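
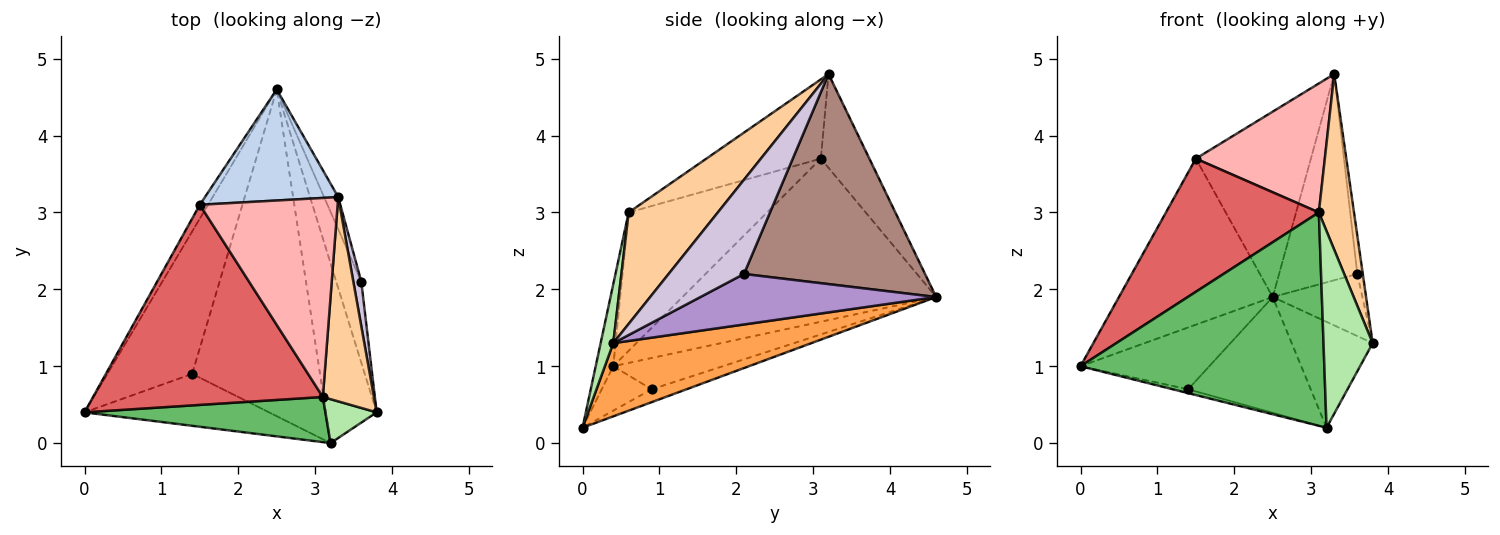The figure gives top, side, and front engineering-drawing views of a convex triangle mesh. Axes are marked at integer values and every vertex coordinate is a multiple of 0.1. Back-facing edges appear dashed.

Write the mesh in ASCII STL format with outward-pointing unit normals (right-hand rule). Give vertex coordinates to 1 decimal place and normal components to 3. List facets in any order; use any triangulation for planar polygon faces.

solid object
 facet normal -0.854 0.518 -0.043
  outer loop
   vertex 1.5 3.1 3.7
   vertex 2.5 4.6 1.9
   vertex 0.0 0.4 1.0
  endloop
 endfacet
 facet normal -0.340 0.807 0.483
  outer loop
   vertex 1.5 3.1 3.7
   vertex 3.3 3.2 4.8
   vertex 2.5 4.6 1.9
  endloop
 endfacet
 facet normal 0.779 0.318 -0.541
  outer loop
   vertex 3.2 0.0 0.2
   vertex 2.5 4.6 1.9
   vertex 3.8 0.4 1.3
  endloop
 endfacet
 facet normal 0.856 -0.337 0.392
  outer loop
   vertex 3.1 0.6 3.0
   vertex 3.8 0.4 1.3
   vertex 3.3 3.2 4.8
  endloop
 endfacet
 facet normal -0.070 -0.976 0.207
  outer loop
   vertex 3.1 0.6 3.0
   vertex 0.0 0.4 1.0
   vertex 3.2 0.0 0.2
  endloop
 endfacet
 facet normal 0.243 -0.947 0.212
  outer loop
   vertex 3.1 0.6 3.0
   vertex 3.2 0.0 0.2
   vertex 3.8 0.4 1.3
  endloop
 endfacet
 facet normal -0.448 -0.495 0.744
  outer loop
   vertex 3.1 0.6 3.0
   vertex 1.5 3.1 3.7
   vertex 0.0 0.4 1.0
  endloop
 endfacet
 facet normal -0.435 -0.490 0.756
  outer loop
   vertex 3.1 0.6 3.0
   vertex 3.3 3.2 4.8
   vertex 1.5 3.1 3.7
  endloop
 endfacet
 facet normal 0.848 0.323 -0.421
  outer loop
   vertex 3.6 2.1 2.2
   vertex 3.8 0.4 1.3
   vertex 2.5 4.6 1.9
  endloop
 endfacet
 facet normal 0.994 0.072 0.084
  outer loop
   vertex 3.6 2.1 2.2
   vertex 3.3 3.2 4.8
   vertex 3.8 0.4 1.3
  endloop
 endfacet
 facet normal 0.916 0.396 -0.062
  outer loop
   vertex 3.6 2.1 2.2
   vertex 2.5 4.6 1.9
   vertex 3.3 3.2 4.8
  endloop
 endfacet
 facet normal -0.321 0.377 -0.869
  outer loop
   vertex 1.4 0.9 0.7
   vertex 0.0 0.4 1.0
   vertex 2.5 4.6 1.9
  endloop
 endfacet
 facet normal -0.233 0.072 -0.970
  outer loop
   vertex 1.4 0.9 0.7
   vertex 3.2 0.0 0.2
   vertex 0.0 0.4 1.0
  endloop
 endfacet
 facet normal -0.094 0.332 -0.938
  outer loop
   vertex 1.4 0.9 0.7
   vertex 2.5 4.6 1.9
   vertex 3.2 0.0 0.2
  endloop
 endfacet
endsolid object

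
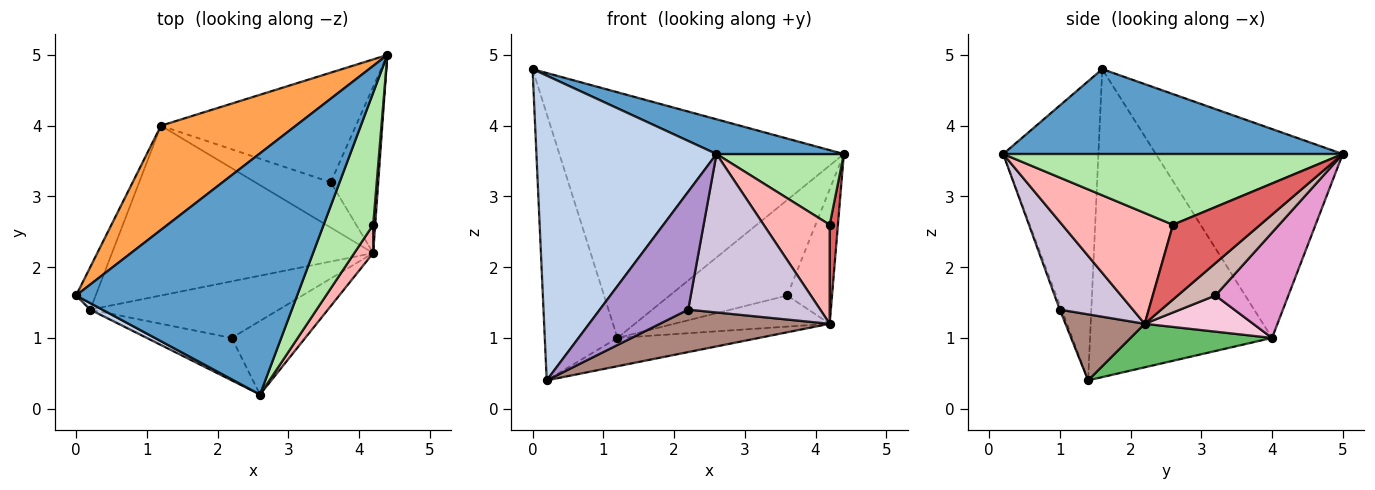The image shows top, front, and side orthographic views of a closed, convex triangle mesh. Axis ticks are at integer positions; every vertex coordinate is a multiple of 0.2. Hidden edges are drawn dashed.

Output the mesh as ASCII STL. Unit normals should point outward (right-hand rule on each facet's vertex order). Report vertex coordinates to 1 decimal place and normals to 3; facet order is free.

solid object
 facet normal 0.355 -0.133 0.925
  outer loop
   vertex 2.6 0.2 3.6
   vertex 4.4 5.0 3.6
   vertex 0.0 1.6 4.8
  endloop
 endfacet
 facet normal -0.467 -0.884 0.019
  outer loop
   vertex 0.2 1.4 0.4
   vertex 2.6 0.2 3.6
   vertex 0.0 1.6 4.8
  endloop
 endfacet
 facet normal -0.518 0.788 0.334
  outer loop
   vertex 1.2 4.0 1.0
   vertex 0.0 1.6 4.8
   vertex 4.4 5.0 3.6
  endloop
 endfacet
 facet normal -0.927 0.370 -0.059
  outer loop
   vertex 1.2 4.0 1.0
   vertex 0.2 1.4 0.4
   vertex 0.0 1.6 4.8
  endloop
 endfacet
 facet normal 0.162 0.162 -0.973
  outer loop
   vertex 1.2 4.0 1.0
   vertex 4.2 2.2 1.2
   vertex 0.2 1.4 0.4
  endloop
 endfacet
 facet normal 0.783 -0.294 0.548
  outer loop
   vertex 4.2 2.6 2.6
   vertex 4.4 5.0 3.6
   vertex 2.6 0.2 3.6
  endloop
 endfacet
 facet normal 0.995 -0.094 0.027
  outer loop
   vertex 4.2 2.6 2.6
   vertex 4.2 2.2 1.2
   vertex 4.4 5.0 3.6
  endloop
 endfacet
 facet normal 0.850 -0.506 0.145
  outer loop
   vertex 4.2 2.6 2.6
   vertex 2.6 0.2 3.6
   vertex 4.2 2.2 1.2
  endloop
 endfacet
 facet normal -0.019 -0.941 -0.339
  outer loop
   vertex 2.2 1.0 1.4
   vertex 2.6 0.2 3.6
   vertex 0.2 1.4 0.4
  endloop
 endfacet
 facet normal 0.449 -0.811 -0.376
  outer loop
   vertex 2.2 1.0 1.4
   vertex 4.2 2.2 1.2
   vertex 2.6 0.2 3.6
  endloop
 endfacet
 facet normal 0.270 -0.578 -0.770
  outer loop
   vertex 2.2 1.0 1.4
   vertex 0.2 1.4 0.4
   vertex 4.2 2.2 1.2
  endloop
 endfacet
 facet normal 0.468 0.556 -0.687
  outer loop
   vertex 3.6 3.2 1.6
   vertex 4.4 5.0 3.6
   vertex 4.2 2.2 1.2
  endloop
 endfacet
 facet normal 0.377 0.608 -0.698
  outer loop
   vertex 3.6 3.2 1.6
   vertex 1.2 4.0 1.0
   vertex 4.4 5.0 3.6
  endloop
 endfacet
 facet normal 0.367 0.527 -0.766
  outer loop
   vertex 3.6 3.2 1.6
   vertex 4.2 2.2 1.2
   vertex 1.2 4.0 1.0
  endloop
 endfacet
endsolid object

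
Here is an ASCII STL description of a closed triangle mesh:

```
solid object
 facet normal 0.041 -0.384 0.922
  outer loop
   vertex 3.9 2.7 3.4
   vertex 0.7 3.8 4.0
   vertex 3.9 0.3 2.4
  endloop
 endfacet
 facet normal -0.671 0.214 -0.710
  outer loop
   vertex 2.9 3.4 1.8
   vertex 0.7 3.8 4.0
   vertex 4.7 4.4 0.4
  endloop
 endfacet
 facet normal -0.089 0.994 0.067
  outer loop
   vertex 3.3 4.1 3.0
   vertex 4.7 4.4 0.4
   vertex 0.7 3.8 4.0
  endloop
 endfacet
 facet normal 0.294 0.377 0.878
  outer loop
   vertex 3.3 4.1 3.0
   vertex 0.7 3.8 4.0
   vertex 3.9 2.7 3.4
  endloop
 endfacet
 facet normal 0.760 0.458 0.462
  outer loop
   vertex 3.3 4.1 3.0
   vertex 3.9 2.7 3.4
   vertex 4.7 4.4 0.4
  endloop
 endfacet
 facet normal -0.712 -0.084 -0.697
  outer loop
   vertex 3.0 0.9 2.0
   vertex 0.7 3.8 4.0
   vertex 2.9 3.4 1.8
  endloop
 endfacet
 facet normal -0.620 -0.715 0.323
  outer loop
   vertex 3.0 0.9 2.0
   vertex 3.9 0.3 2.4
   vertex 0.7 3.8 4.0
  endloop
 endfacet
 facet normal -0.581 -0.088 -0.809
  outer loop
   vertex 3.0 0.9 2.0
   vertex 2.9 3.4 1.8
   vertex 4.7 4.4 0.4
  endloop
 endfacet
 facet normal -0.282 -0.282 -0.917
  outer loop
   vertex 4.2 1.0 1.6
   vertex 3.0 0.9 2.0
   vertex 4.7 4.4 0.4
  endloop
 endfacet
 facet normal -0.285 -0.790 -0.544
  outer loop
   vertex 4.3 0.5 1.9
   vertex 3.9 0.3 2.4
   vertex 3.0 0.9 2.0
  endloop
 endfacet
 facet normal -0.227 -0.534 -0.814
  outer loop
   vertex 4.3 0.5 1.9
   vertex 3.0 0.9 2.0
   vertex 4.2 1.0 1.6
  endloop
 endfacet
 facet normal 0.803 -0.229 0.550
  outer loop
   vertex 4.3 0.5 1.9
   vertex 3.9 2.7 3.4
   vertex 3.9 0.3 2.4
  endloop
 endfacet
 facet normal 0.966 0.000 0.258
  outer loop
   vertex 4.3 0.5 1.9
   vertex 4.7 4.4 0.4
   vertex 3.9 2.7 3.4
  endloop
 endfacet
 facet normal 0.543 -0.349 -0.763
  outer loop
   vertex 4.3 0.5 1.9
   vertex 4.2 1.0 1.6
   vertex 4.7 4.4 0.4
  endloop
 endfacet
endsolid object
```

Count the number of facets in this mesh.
14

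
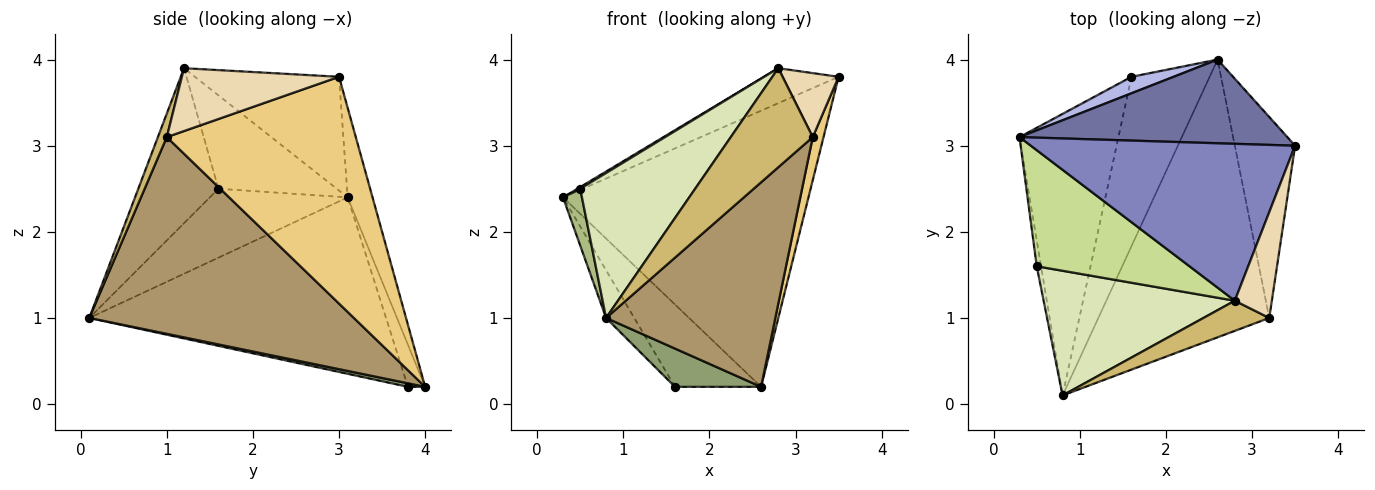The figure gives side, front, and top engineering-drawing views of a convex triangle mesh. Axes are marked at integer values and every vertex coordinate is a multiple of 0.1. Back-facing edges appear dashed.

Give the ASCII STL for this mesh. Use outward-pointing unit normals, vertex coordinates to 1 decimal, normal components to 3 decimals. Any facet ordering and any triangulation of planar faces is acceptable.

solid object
 facet normal -0.097 0.953 0.289
  outer loop
   vertex 2.6 4.0 0.2
   vertex 0.3 3.1 2.4
   vertex 3.5 3.0 3.8
  endloop
 endfacet
 facet normal -0.387 0.201 0.900
  outer loop
   vertex 2.8 1.2 3.9
   vertex 3.5 3.0 3.8
   vertex 0.3 3.1 2.4
  endloop
 endfacet
 facet normal -0.869 0.083 -0.487
  outer loop
   vertex 1.6 3.8 0.2
   vertex 0.8 0.1 1.0
   vertex 0.3 3.1 2.4
  endloop
 endfacet
 facet normal -0.192 0.962 0.192
  outer loop
   vertex 1.6 3.8 0.2
   vertex 0.3 3.1 2.4
   vertex 2.6 4.0 0.2
  endloop
 endfacet
 facet normal 0.044 -0.220 -0.974
  outer loop
   vertex 1.6 3.8 0.2
   vertex 2.6 4.0 0.2
   vertex 0.8 0.1 1.0
  endloop
 endfacet
 facet normal -0.989 -0.136 -0.062
  outer loop
   vertex 0.5 1.6 2.5
   vertex 0.3 3.1 2.4
   vertex 0.8 0.1 1.0
  endloop
 endfacet
 facet normal -0.522 -0.013 0.853
  outer loop
   vertex 0.5 1.6 2.5
   vertex 2.8 1.2 3.9
   vertex 0.3 3.1 2.4
  endloop
 endfacet
 facet normal -0.467 -0.670 0.577
  outer loop
   vertex 0.5 1.6 2.5
   vertex 0.8 0.1 1.0
   vertex 2.8 1.2 3.9
  endloop
 endfacet
 facet normal 0.680 -0.435 -0.591
  outer loop
   vertex 3.2 1.0 3.1
   vertex 0.8 0.1 1.0
   vertex 2.6 4.0 0.2
  endloop
 endfacet
 facet normal 0.103 -0.952 0.290
  outer loop
   vertex 3.2 1.0 3.1
   vertex 2.8 1.2 3.9
   vertex 0.8 0.1 1.0
  endloop
 endfacet
 facet normal 0.965 -0.055 -0.257
  outer loop
   vertex 3.2 1.0 3.1
   vertex 2.6 4.0 0.2
   vertex 3.5 3.0 3.8
  endloop
 endfacet
 facet normal 0.824 -0.293 0.485
  outer loop
   vertex 3.2 1.0 3.1
   vertex 3.5 3.0 3.8
   vertex 2.8 1.2 3.9
  endloop
 endfacet
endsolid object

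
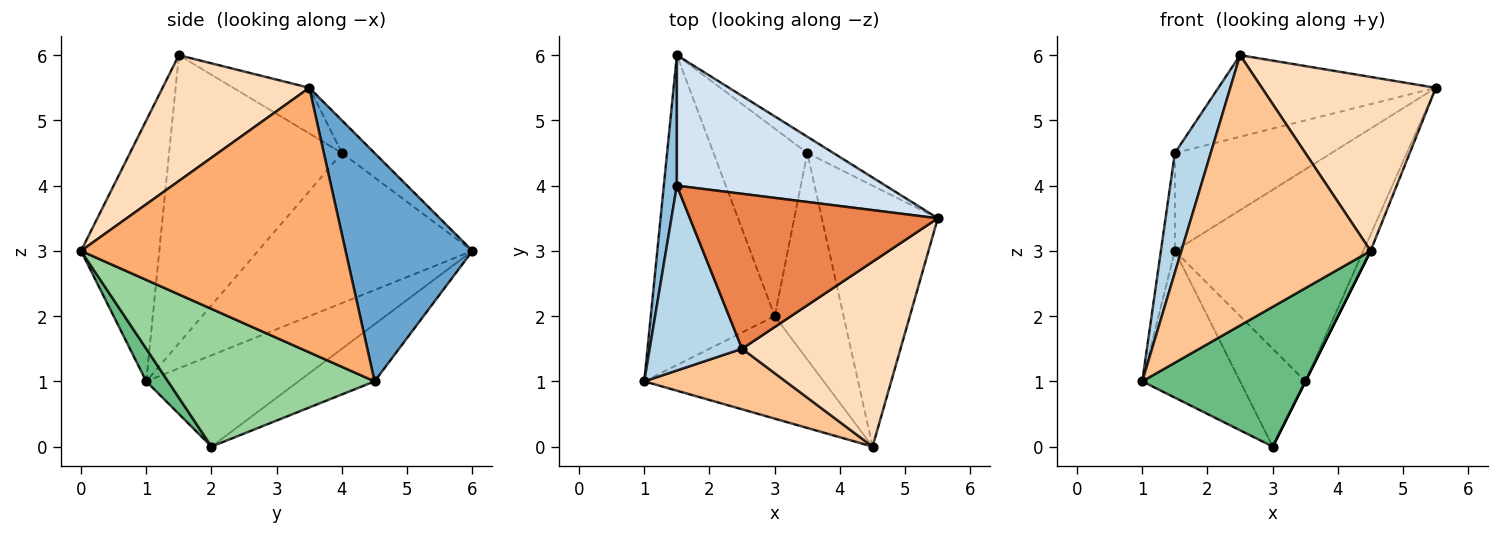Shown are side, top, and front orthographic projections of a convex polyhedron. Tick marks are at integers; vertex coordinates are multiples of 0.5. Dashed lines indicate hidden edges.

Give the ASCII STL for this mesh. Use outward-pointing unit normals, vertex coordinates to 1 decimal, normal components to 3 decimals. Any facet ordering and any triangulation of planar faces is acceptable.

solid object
 facet normal 0.557 0.828 -0.064
  outer loop
   vertex 3.5 4.5 1.0
   vertex 1.5 6.0 3.0
   vertex 5.5 3.5 5.5
  endloop
 endfacet
 facet normal -0.994 0.065 0.086
  outer loop
   vertex 1.5 4.0 4.5
   vertex 1.5 6.0 3.0
   vertex 1.0 1.0 1.0
  endloop
 endfacet
 facet normal -0.934 -0.194 0.300
  outer loop
   vertex 1.5 4.0 4.5
   vertex 1.0 1.0 1.0
   vertex 2.5 1.5 6.0
  endloop
 endfacet
 facet normal -0.124 0.595 0.794
  outer loop
   vertex 1.5 4.0 4.5
   vertex 5.5 3.5 5.5
   vertex 1.5 6.0 3.0
  endloop
 endfacet
 facet normal -0.161 0.460 0.873
  outer loop
   vertex 1.5 4.0 4.5
   vertex 2.5 1.5 6.0
   vertex 5.5 3.5 5.5
  endloop
 endfacet
 facet normal 0.916 0.025 -0.401
  outer loop
   vertex 4.5 0.0 3.0
   vertex 3.5 4.5 1.0
   vertex 5.5 3.5 5.5
  endloop
 endfacet
 facet normal -0.374 -0.905 0.203
  outer loop
   vertex 4.5 0.0 3.0
   vertex 2.5 1.5 6.0
   vertex 1.0 1.0 1.0
  endloop
 endfacet
 facet normal 0.501 -0.593 0.630
  outer loop
   vertex 4.5 0.0 3.0
   vertex 5.5 3.5 5.5
   vertex 2.5 1.5 6.0
  endloop
 endfacet
 facet normal 0.107 -0.802 -0.588
  outer loop
   vertex 3.0 2.0 0.0
   vertex 4.5 0.0 3.0
   vertex 1.0 1.0 1.0
  endloop
 endfacet
 facet normal 0.894 0.000 -0.447
  outer loop
   vertex 3.0 2.0 0.0
   vertex 3.5 4.5 1.0
   vertex 4.5 0.0 3.0
  endloop
 endfacet
 facet normal -0.554 0.356 -0.752
  outer loop
   vertex 3.0 2.0 0.0
   vertex 1.0 1.0 1.0
   vertex 1.5 6.0 3.0
  endloop
 endfacet
 facet normal -0.475 0.407 -0.780
  outer loop
   vertex 3.0 2.0 0.0
   vertex 1.5 6.0 3.0
   vertex 3.5 4.5 1.0
  endloop
 endfacet
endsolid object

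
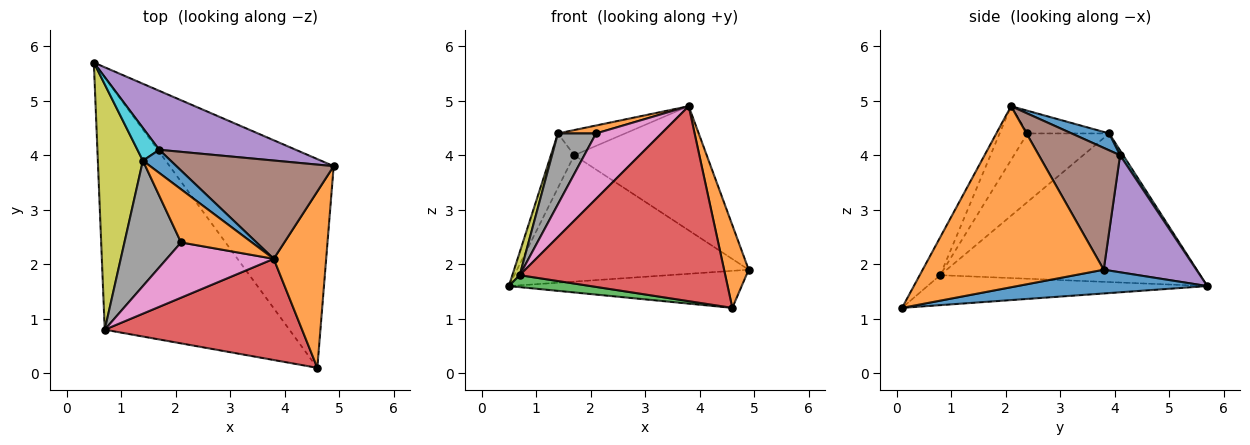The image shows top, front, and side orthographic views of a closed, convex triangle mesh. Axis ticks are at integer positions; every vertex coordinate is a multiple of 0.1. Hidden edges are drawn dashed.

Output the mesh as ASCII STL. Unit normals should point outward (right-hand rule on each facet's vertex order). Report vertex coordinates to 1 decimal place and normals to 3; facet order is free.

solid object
 facet normal 0.141 0.173 -0.975
  outer loop
   vertex 4.6 0.1 1.2
   vertex 0.5 5.7 1.6
   vertex 4.9 3.8 1.9
  endloop
 endfacet
 facet normal 0.952 -0.129 0.276
  outer loop
   vertex 3.8 2.1 4.9
   vertex 4.6 0.1 1.2
   vertex 4.9 3.8 1.9
  endloop
 endfacet
 facet normal -0.160 -0.047 -0.986
  outer loop
   vertex 0.7 0.8 1.8
   vertex 0.5 5.7 1.6
   vertex 4.6 0.1 1.2
  endloop
 endfacet
 facet normal -0.088 -0.884 0.459
  outer loop
   vertex 0.7 0.8 1.8
   vertex 4.6 0.1 1.2
   vertex 3.8 2.1 4.9
  endloop
 endfacet
 facet normal 0.341 0.852 0.398
  outer loop
   vertex 1.7 4.1 4.0
   vertex 4.9 3.8 1.9
   vertex 0.5 5.7 1.6
  endloop
 endfacet
 facet normal 0.433 0.707 0.559
  outer loop
   vertex 1.7 4.1 4.0
   vertex 3.8 2.1 4.9
   vertex 4.9 3.8 1.9
  endloop
 endfacet
 facet normal -0.309 -0.727 0.614
  outer loop
   vertex 2.1 2.4 4.4
   vertex 0.7 0.8 1.8
   vertex 3.8 2.1 4.9
  endloop
 endfacet
 facet normal -0.726 -0.339 0.599
  outer loop
   vertex 1.4 3.9 4.4
   vertex 0.7 0.8 1.8
   vertex 2.1 2.4 4.4
  endloop
 endfacet
 facet normal -0.957 -0.027 0.290
  outer loop
   vertex 1.4 3.9 4.4
   vertex 0.5 5.7 1.6
   vertex 0.7 0.8 1.8
  endloop
 endfacet
 facet normal 0.114 0.852 0.511
  outer loop
   vertex 1.4 3.9 4.4
   vertex 1.7 4.1 4.0
   vertex 0.5 5.7 1.6
  endloop
 endfacet
 facet normal 0.380 0.681 0.626
  outer loop
   vertex 1.4 3.9 4.4
   vertex 3.8 2.1 4.9
   vertex 1.7 4.1 4.0
  endloop
 endfacet
 facet normal -0.302 -0.141 0.943
  outer loop
   vertex 1.4 3.9 4.4
   vertex 2.1 2.4 4.4
   vertex 3.8 2.1 4.9
  endloop
 endfacet
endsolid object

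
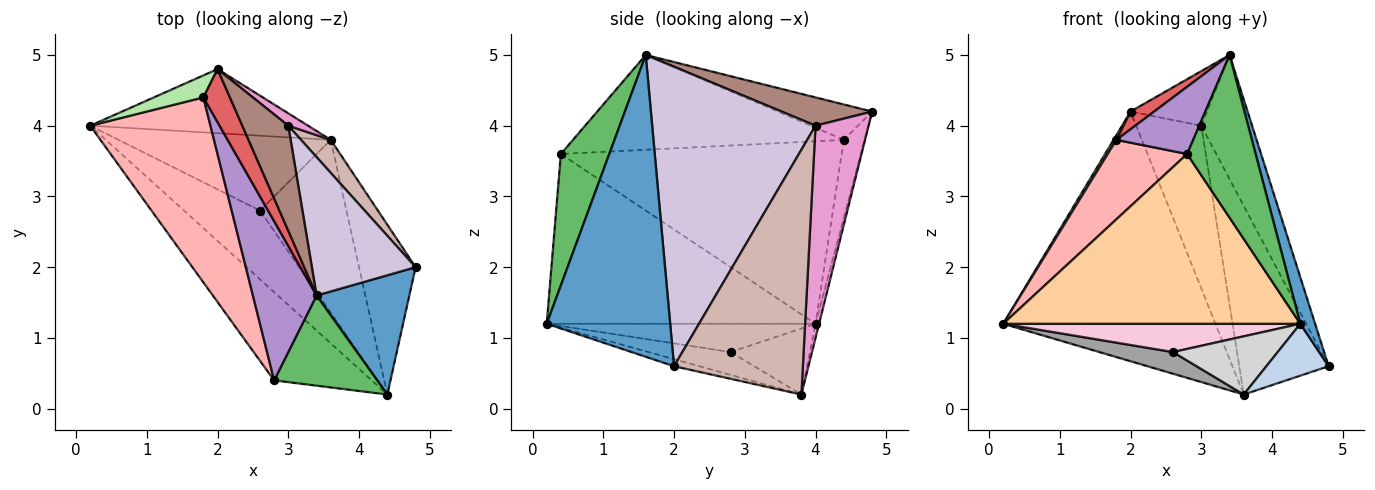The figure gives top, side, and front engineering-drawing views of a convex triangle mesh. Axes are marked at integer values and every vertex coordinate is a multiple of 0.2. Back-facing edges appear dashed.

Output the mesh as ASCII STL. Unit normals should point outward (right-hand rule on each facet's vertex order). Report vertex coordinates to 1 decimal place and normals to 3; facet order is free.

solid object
 facet normal 0.950 -0.114 0.292
  outer loop
   vertex 3.4 1.6 5.0
   vertex 4.4 0.2 1.2
   vertex 4.8 2.0 0.6
  endloop
 endfacet
 facet normal -0.119 -0.290 -0.950
  outer loop
   vertex 3.6 3.8 0.2
   vertex 4.8 2.0 0.6
   vertex 4.4 0.2 1.2
  endloop
 endfacet
 facet normal -0.016 0.968 -0.249
  outer loop
   vertex 3.6 3.8 0.2
   vertex 0.2 4.0 1.2
   vertex 2.0 4.8 4.2
  endloop
 endfacet
 facet normal -0.626 -0.692 -0.360
  outer loop
   vertex 2.8 0.4 3.6
   vertex 0.2 4.0 1.2
   vertex 4.4 0.2 1.2
  endloop
 endfacet
 facet normal 0.526 -0.744 0.412
  outer loop
   vertex 2.8 0.4 3.6
   vertex 4.4 0.2 1.2
   vertex 3.4 1.6 5.0
  endloop
 endfacet
 facet normal -0.838 -0.114 0.533
  outer loop
   vertex 1.8 4.4 3.8
   vertex 2.0 4.8 4.2
   vertex 0.2 4.0 1.2
  endloop
 endfacet
 facet normal -0.784 -0.196 0.588
  outer loop
   vertex 1.8 4.4 3.8
   vertex 3.4 1.6 5.0
   vertex 2.0 4.8 4.2
  endloop
 endfacet
 facet normal -0.813 -0.230 0.535
  outer loop
   vertex 1.8 4.4 3.8
   vertex 0.2 4.0 1.2
   vertex 2.8 0.4 3.6
  endloop
 endfacet
 facet normal -0.808 -0.229 0.543
  outer loop
   vertex 1.8 4.4 3.8
   vertex 2.8 0.4 3.6
   vertex 3.4 1.6 5.0
  endloop
 endfacet
 facet normal 0.907 0.282 0.314
  outer loop
   vertex 3.0 4.0 4.0
   vertex 3.4 1.6 5.0
   vertex 4.8 2.0 0.6
  endloop
 endfacet
 facet normal 0.479 0.404 0.779
  outer loop
   vertex 3.0 4.0 4.0
   vertex 2.0 4.8 4.2
   vertex 3.4 1.6 5.0
  endloop
 endfacet
 facet normal 0.818 0.567 0.099
  outer loop
   vertex 3.0 4.0 4.0
   vertex 4.8 2.0 0.6
   vertex 3.6 3.8 0.2
  endloop
 endfacet
 facet normal 0.631 0.774 0.059
  outer loop
   vertex 3.0 4.0 4.0
   vertex 3.6 3.8 0.2
   vertex 2.0 4.8 4.2
  endloop
 endfacet
 facet normal -0.326 -0.360 -0.874
  outer loop
   vertex 2.6 2.8 0.8
   vertex 4.4 0.2 1.2
   vertex 0.2 4.0 1.2
  endloop
 endfacet
 facet normal -0.286 -0.266 -0.920
  outer loop
   vertex 2.6 2.8 0.8
   vertex 0.2 4.0 1.2
   vertex 3.6 3.8 0.2
  endloop
 endfacet
 facet normal -0.242 -0.309 -0.920
  outer loop
   vertex 2.6 2.8 0.8
   vertex 3.6 3.8 0.2
   vertex 4.4 0.2 1.2
  endloop
 endfacet
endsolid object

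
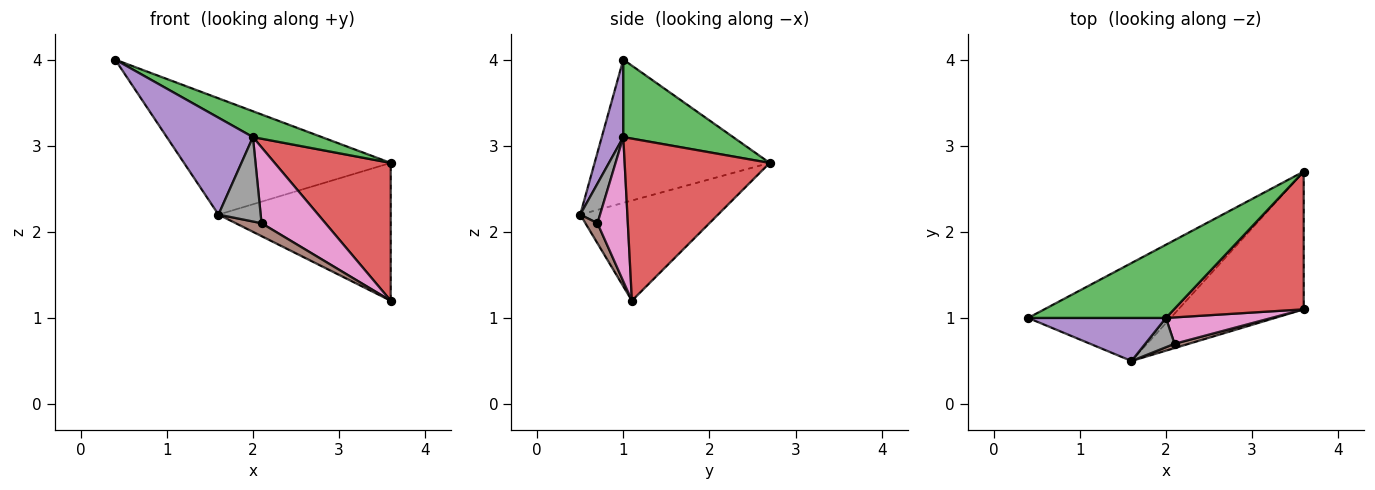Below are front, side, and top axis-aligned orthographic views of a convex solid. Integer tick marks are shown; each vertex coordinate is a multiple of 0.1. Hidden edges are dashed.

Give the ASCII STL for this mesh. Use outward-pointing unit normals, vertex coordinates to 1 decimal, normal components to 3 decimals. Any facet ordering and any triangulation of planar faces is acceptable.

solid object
 facet normal -0.544 0.642 -0.541
  outer loop
   vertex 1.6 0.5 2.2
   vertex 0.4 1.0 4.0
   vertex 3.6 2.7 2.8
  endloop
 endfacet
 facet normal -0.492 0.615 -0.615
  outer loop
   vertex 1.6 0.5 2.2
   vertex 3.6 2.7 2.8
   vertex 3.6 1.1 1.2
  endloop
 endfacet
 facet normal 0.469 -0.294 0.833
  outer loop
   vertex 2.0 1.0 3.1
   vertex 3.6 2.7 2.8
   vertex 0.4 1.0 4.0
  endloop
 endfacet
 facet normal 0.662 -0.530 0.530
  outer loop
   vertex 2.0 1.0 3.1
   vertex 3.6 1.1 1.2
   vertex 3.6 2.7 2.8
  endloop
 endfacet
 facet normal 0.223 -0.891 0.396
  outer loop
   vertex 2.0 1.0 3.1
   vertex 0.4 1.0 4.0
   vertex 1.6 0.5 2.2
  endloop
 endfacet
 facet normal 0.405 -0.867 0.289
  outer loop
   vertex 2.1 0.7 2.1
   vertex 1.6 0.5 2.2
   vertex 3.6 1.1 1.2
  endloop
 endfacet
 facet normal 0.409 -0.862 0.299
  outer loop
   vertex 2.1 0.7 2.1
   vertex 3.6 1.1 1.2
   vertex 2.0 1.0 3.1
  endloop
 endfacet
 facet normal 0.405 -0.864 0.300
  outer loop
   vertex 2.1 0.7 2.1
   vertex 2.0 1.0 3.1
   vertex 1.6 0.5 2.2
  endloop
 endfacet
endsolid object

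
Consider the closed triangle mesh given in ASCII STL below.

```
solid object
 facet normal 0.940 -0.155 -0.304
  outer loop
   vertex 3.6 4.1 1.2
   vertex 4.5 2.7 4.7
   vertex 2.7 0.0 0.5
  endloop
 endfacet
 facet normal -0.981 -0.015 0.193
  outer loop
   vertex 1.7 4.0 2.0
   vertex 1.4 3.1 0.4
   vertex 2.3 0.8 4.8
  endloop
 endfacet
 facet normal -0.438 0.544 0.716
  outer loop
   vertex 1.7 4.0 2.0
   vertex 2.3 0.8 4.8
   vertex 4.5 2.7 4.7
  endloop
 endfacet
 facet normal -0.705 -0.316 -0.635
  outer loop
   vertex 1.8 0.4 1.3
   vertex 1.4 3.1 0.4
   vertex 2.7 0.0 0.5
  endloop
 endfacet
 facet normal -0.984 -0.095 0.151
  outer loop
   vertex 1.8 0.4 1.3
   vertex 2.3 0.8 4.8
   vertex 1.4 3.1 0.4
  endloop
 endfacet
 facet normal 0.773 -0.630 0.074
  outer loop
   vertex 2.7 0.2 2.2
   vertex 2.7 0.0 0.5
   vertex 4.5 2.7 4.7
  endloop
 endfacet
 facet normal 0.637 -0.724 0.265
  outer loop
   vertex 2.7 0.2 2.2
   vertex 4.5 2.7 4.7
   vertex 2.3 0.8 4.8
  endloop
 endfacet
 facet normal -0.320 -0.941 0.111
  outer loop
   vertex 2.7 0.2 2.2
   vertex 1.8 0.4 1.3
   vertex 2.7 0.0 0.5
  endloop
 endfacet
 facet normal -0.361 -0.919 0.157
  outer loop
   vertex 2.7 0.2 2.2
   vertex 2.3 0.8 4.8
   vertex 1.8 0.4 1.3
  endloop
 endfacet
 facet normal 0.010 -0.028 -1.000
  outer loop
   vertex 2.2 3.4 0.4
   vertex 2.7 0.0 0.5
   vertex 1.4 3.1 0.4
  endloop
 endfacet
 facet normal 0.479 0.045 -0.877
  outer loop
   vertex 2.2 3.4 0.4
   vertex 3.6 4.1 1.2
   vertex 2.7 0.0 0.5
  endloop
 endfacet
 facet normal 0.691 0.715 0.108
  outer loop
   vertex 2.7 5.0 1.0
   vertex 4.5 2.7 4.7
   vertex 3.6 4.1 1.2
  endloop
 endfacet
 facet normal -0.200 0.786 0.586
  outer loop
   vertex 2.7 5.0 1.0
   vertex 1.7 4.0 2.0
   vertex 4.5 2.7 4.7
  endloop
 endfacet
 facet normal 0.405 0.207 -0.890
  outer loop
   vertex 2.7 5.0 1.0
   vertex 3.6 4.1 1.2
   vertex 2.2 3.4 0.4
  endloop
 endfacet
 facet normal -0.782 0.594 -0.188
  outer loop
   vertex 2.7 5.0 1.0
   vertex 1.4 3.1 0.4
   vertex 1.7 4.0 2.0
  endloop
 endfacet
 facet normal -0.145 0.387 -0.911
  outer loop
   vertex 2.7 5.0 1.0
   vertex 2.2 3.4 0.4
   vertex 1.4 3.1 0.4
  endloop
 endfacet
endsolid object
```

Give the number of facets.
16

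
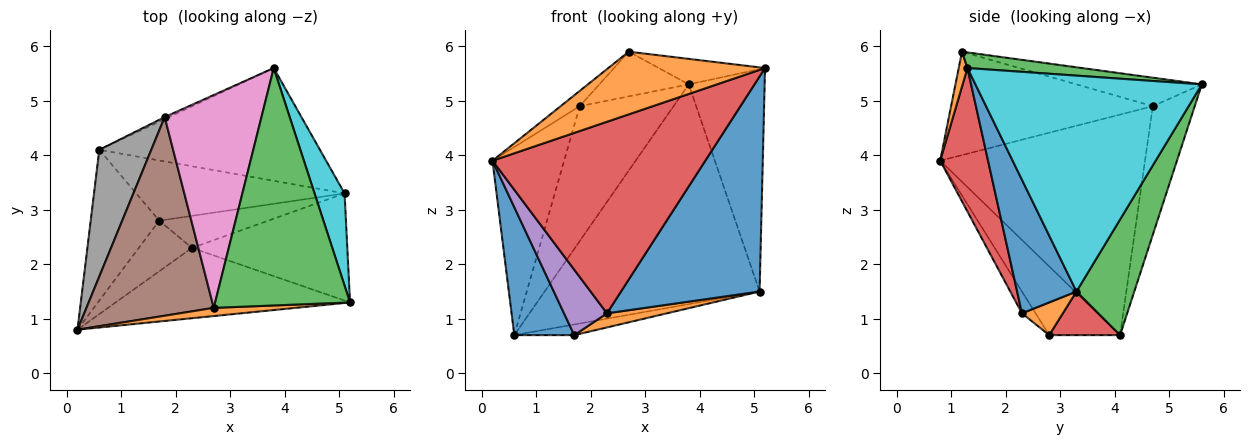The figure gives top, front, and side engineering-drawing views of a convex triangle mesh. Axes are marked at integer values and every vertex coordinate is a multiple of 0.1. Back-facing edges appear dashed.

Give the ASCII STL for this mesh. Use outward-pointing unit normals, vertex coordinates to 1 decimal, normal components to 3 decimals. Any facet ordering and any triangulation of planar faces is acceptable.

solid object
 facet normal -0.607 -0.514 -0.606
  outer loop
   vertex 0.6 4.1 0.7
   vertex 1.7 2.8 0.7
   vertex 0.2 0.8 3.9
  endloop
 endfacet
 facet normal 0.055 -0.990 0.129
  outer loop
   vertex 2.7 1.2 5.9
   vertex 0.2 0.8 3.9
   vertex 5.2 1.3 5.6
  endloop
 endfacet
 facet normal 0.114 0.106 0.988
  outer loop
   vertex 2.7 1.2 5.9
   vertex 5.2 1.3 5.6
   vertex 3.8 5.6 5.3
  endloop
 endfacet
 facet normal 0.206 -0.919 -0.337
  outer loop
   vertex 2.3 2.3 1.1
   vertex 5.2 1.3 5.6
   vertex 0.2 0.8 3.9
  endloop
 endfacet
 facet normal -0.244 -0.767 -0.594
  outer loop
   vertex 2.3 2.3 1.1
   vertex 0.2 0.8 3.9
   vertex 1.7 2.8 0.7
  endloop
 endfacet
 facet normal -0.629 0.060 0.775
  outer loop
   vertex 1.8 4.7 4.9
   vertex 0.2 0.8 3.9
   vertex 2.7 1.2 5.9
  endloop
 endfacet
 facet normal -0.277 0.197 0.940
  outer loop
   vertex 1.8 4.7 4.9
   vertex 2.7 1.2 5.9
   vertex 3.8 5.6 5.3
  endloop
 endfacet
 facet normal -0.921 0.322 0.217
  outer loop
   vertex 1.8 4.7 4.9
   vertex 0.6 4.1 0.7
   vertex 0.2 0.8 3.9
  endloop
 endfacet
 facet normal -0.408 0.913 -0.014
  outer loop
   vertex 1.8 4.7 4.9
   vertex 3.8 5.6 5.3
   vertex 0.6 4.1 0.7
  endloop
 endfacet
 facet normal 0.940 0.315 0.131
  outer loop
   vertex 5.1 3.3 1.5
   vertex 3.8 5.6 5.3
   vertex 5.2 1.3 5.6
  endloop
 endfacet
 facet normal 0.358 -0.836 -0.416
  outer loop
   vertex 5.1 3.3 1.5
   vertex 5.2 1.3 5.6
   vertex 2.3 2.3 1.1
  endloop
 endfacet
 facet normal 0.265 -0.388 -0.883
  outer loop
   vertex 5.1 3.3 1.5
   vertex 2.3 2.3 1.1
   vertex 1.7 2.8 0.7
  endloop
 endfacet
 facet normal 0.233 0.865 -0.444
  outer loop
   vertex 5.1 3.3 1.5
   vertex 0.6 4.1 0.7
   vertex 3.8 5.6 5.3
  endloop
 endfacet
 facet normal 0.202 0.171 -0.964
  outer loop
   vertex 5.1 3.3 1.5
   vertex 1.7 2.8 0.7
   vertex 0.6 4.1 0.7
  endloop
 endfacet
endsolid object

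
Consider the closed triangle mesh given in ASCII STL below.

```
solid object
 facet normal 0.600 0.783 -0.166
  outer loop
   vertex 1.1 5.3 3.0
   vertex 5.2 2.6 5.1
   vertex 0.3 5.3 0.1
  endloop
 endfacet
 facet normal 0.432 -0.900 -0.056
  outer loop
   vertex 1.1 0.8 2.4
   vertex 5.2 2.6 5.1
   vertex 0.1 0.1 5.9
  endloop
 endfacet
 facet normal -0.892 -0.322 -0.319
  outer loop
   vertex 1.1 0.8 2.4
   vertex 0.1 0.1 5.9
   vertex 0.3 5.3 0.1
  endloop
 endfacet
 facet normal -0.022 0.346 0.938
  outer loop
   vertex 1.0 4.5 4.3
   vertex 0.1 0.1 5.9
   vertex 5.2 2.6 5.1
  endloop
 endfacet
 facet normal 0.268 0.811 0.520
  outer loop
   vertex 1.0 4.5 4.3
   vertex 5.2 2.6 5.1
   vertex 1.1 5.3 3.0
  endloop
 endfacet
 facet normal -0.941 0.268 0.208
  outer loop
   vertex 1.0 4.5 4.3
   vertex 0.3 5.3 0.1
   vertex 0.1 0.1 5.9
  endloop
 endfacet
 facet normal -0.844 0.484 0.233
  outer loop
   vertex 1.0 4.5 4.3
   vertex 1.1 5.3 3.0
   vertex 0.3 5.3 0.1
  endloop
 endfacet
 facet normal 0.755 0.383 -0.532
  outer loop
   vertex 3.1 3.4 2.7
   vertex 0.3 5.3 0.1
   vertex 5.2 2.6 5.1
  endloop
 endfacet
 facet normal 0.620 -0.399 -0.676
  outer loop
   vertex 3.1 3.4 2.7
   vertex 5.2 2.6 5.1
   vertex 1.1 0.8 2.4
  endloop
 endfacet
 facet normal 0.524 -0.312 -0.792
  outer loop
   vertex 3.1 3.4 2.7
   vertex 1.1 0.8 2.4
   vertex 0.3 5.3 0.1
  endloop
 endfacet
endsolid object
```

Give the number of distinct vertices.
7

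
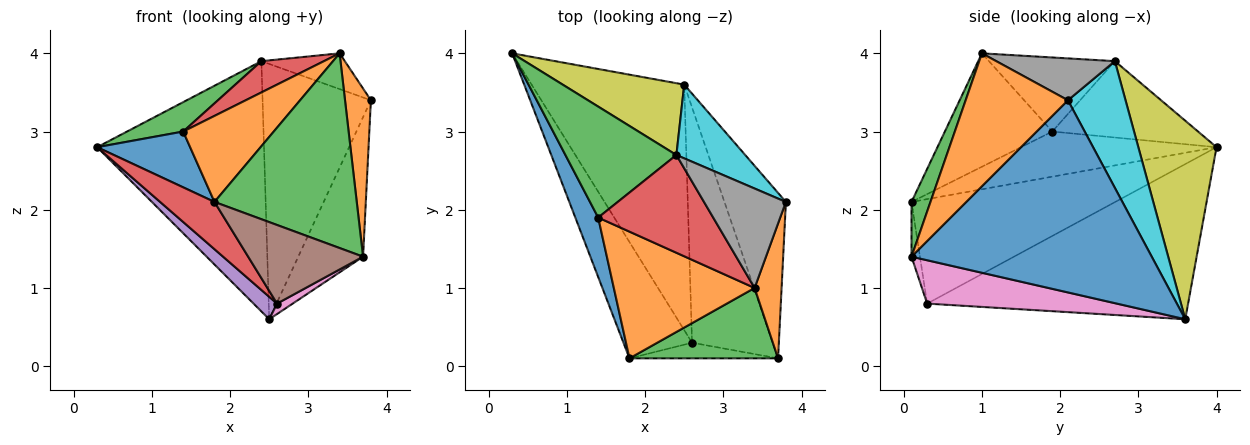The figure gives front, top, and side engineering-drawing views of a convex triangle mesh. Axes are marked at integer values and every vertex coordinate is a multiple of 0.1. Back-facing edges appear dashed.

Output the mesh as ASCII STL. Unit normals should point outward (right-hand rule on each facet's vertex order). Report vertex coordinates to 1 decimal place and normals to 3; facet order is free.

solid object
 facet normal 0.923 0.249 -0.295
  outer loop
   vertex 3.7 0.1 1.4
   vertex 2.5 3.6 0.6
   vertex 3.8 2.1 3.4
  endloop
 endfacet
 facet normal 0.951 -0.241 0.193
  outer loop
   vertex 3.4 1.0 4.0
   vertex 3.7 0.1 1.4
   vertex 3.8 2.1 3.4
  endloop
 endfacet
 facet normal 0.124 -0.933 0.337
  outer loop
   vertex 3.4 1.0 4.0
   vertex 1.8 0.1 2.1
   vertex 3.7 0.1 1.4
  endloop
 endfacet
 facet normal -0.816 -0.218 -0.536
  outer loop
   vertex 2.6 0.3 0.8
   vertex 1.8 0.1 2.1
   vertex 0.3 4.0 2.8
  endloop
 endfacet
 facet normal -0.711 -0.064 -0.700
  outer loop
   vertex 2.6 0.3 0.8
   vertex 0.3 4.0 2.8
   vertex 2.5 3.6 0.6
  endloop
 endfacet
 facet normal -0.072 -0.978 -0.195
  outer loop
   vertex 2.6 0.3 0.8
   vertex 3.7 0.1 1.4
   vertex 1.8 0.1 2.1
  endloop
 endfacet
 facet normal 0.473 -0.039 -0.880
  outer loop
   vertex 2.6 0.3 0.8
   vertex 2.5 3.6 0.6
   vertex 3.7 0.1 1.4
  endloop
 endfacet
 facet normal 0.434 0.305 0.848
  outer loop
   vertex 2.4 2.7 3.9
   vertex 3.4 1.0 4.0
   vertex 3.8 2.1 3.4
  endloop
 endfacet
 facet normal 0.411 0.876 0.251
  outer loop
   vertex 2.4 2.7 3.9
   vertex 2.5 3.6 0.6
   vertex 0.3 4.0 2.8
  endloop
 endfacet
 facet normal 0.455 0.856 0.247
  outer loop
   vertex 2.4 2.7 3.9
   vertex 3.8 2.1 3.4
   vertex 2.5 3.6 0.6
  endloop
 endfacet
 facet normal -0.821 -0.391 0.416
  outer loop
   vertex 1.4 1.9 3.0
   vertex 0.3 4.0 2.8
   vertex 1.8 0.1 2.1
  endloop
 endfacet
 facet normal -0.555 -0.467 0.688
  outer loop
   vertex 1.4 1.9 3.0
   vertex 1.8 0.1 2.1
   vertex 3.4 1.0 4.0
  endloop
 endfacet
 facet normal -0.554 -0.213 0.805
  outer loop
   vertex 1.4 1.9 3.0
   vertex 2.4 2.7 3.9
   vertex 0.3 4.0 2.8
  endloop
 endfacet
 facet normal -0.523 -0.260 0.812
  outer loop
   vertex 1.4 1.9 3.0
   vertex 3.4 1.0 4.0
   vertex 2.4 2.7 3.9
  endloop
 endfacet
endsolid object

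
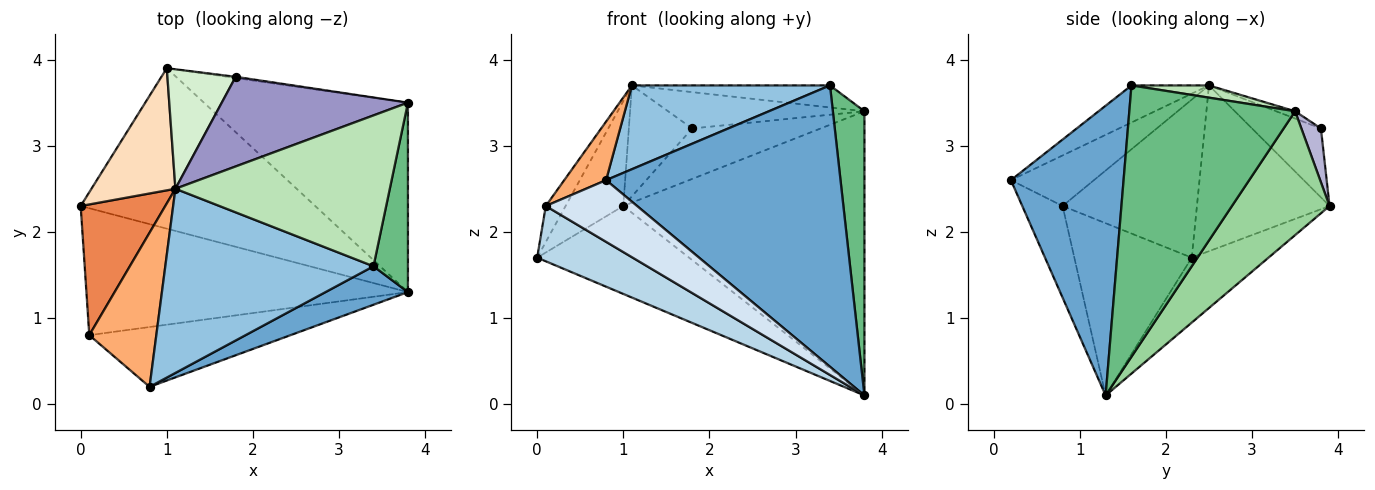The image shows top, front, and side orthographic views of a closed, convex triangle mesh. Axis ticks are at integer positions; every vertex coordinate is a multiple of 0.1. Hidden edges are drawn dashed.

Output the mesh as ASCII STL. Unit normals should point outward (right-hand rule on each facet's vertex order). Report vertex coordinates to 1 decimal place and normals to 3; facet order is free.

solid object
 facet normal 0.430 -0.895 0.122
  outer loop
   vertex 3.4 1.6 3.7
   vertex 0.8 0.2 2.6
   vertex 3.8 1.3 0.1
  endloop
 endfacet
 facet normal -0.160 -0.409 0.898
  outer loop
   vertex 3.4 1.6 3.7
   vertex 1.1 2.5 3.7
   vertex 0.8 0.2 2.6
  endloop
 endfacet
 facet normal -0.441 -0.359 -0.823
  outer loop
   vertex 0.1 0.8 2.3
   vertex 0.0 2.3 1.7
   vertex 3.8 1.3 0.1
  endloop
 endfacet
 facet normal -0.302 -0.684 -0.664
  outer loop
   vertex 0.1 0.8 2.3
   vertex 3.8 1.3 0.1
   vertex 0.8 0.2 2.6
  endloop
 endfacet
 facet normal -0.874 0.129 0.468
  outer loop
   vertex 0.1 0.8 2.3
   vertex 1.1 2.5 3.7
   vertex 0.0 2.3 1.7
  endloop
 endfacet
 facet normal -0.576 -0.290 0.764
  outer loop
   vertex 0.1 0.8 2.3
   vertex 0.8 0.2 2.6
   vertex 1.1 2.5 3.7
  endloop
 endfacet
 facet normal -0.236 0.467 -0.852
  outer loop
   vertex 1.0 3.9 2.3
   vertex 3.8 1.3 0.1
   vertex 0.0 2.3 1.7
  endloop
 endfacet
 facet normal -0.832 0.362 0.421
  outer loop
   vertex 1.0 3.9 2.3
   vertex 0.0 2.3 1.7
   vertex 1.1 2.5 3.7
  endloop
 endfacet
 facet normal 0.975 -0.186 0.124
  outer loop
   vertex 3.8 3.5 3.4
   vertex 3.4 1.6 3.7
   vertex 3.8 1.3 0.1
  endloop
 endfacet
 facet normal 0.319 0.789 -0.526
  outer loop
   vertex 3.8 3.5 3.4
   vertex 3.8 1.3 0.1
   vertex 1.0 3.9 2.3
  endloop
 endfacet
 facet normal 0.056 0.144 0.988
  outer loop
   vertex 3.8 3.5 3.4
   vertex 1.1 2.5 3.7
   vertex 3.4 1.6 3.7
  endloop
 endfacet
 facet normal -0.595 0.547 0.589
  outer loop
   vertex 1.8 3.8 3.2
   vertex 1.0 3.9 2.3
   vertex 1.1 2.5 3.7
  endloop
 endfacet
 facet normal -0.036 0.376 0.926
  outer loop
   vertex 1.8 3.8 3.2
   vertex 1.1 2.5 3.7
   vertex 3.8 3.5 3.4
  endloop
 endfacet
 facet normal 0.151 0.988 -0.024
  outer loop
   vertex 1.8 3.8 3.2
   vertex 3.8 3.5 3.4
   vertex 1.0 3.9 2.3
  endloop
 endfacet
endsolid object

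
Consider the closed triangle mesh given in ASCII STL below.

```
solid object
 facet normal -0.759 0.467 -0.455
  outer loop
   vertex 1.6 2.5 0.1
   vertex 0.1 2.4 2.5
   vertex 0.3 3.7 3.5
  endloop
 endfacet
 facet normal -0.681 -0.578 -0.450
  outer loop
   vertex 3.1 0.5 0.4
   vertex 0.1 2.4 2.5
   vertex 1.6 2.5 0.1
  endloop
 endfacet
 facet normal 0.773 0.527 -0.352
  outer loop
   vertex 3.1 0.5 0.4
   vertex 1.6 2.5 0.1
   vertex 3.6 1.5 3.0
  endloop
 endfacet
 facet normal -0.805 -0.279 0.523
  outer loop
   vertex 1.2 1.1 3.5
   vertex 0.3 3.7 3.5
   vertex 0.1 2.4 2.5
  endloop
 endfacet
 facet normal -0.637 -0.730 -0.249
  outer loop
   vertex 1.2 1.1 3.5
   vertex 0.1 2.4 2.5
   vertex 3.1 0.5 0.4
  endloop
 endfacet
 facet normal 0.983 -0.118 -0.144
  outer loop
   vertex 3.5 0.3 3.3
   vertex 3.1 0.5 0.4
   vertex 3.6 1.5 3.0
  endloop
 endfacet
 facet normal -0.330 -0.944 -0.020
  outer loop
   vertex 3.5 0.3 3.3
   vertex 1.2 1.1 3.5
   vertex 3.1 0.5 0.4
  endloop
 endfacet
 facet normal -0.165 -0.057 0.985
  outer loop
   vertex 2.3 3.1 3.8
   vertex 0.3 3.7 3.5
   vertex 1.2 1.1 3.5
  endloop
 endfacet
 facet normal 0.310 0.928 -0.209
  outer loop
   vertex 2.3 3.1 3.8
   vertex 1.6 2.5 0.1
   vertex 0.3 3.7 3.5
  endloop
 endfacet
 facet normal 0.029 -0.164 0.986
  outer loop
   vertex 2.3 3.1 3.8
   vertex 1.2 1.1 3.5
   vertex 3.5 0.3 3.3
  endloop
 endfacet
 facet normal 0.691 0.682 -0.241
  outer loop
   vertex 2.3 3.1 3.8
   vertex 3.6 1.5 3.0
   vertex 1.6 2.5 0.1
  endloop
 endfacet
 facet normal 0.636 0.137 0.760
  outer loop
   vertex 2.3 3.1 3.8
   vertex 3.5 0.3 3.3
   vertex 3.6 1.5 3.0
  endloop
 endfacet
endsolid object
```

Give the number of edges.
18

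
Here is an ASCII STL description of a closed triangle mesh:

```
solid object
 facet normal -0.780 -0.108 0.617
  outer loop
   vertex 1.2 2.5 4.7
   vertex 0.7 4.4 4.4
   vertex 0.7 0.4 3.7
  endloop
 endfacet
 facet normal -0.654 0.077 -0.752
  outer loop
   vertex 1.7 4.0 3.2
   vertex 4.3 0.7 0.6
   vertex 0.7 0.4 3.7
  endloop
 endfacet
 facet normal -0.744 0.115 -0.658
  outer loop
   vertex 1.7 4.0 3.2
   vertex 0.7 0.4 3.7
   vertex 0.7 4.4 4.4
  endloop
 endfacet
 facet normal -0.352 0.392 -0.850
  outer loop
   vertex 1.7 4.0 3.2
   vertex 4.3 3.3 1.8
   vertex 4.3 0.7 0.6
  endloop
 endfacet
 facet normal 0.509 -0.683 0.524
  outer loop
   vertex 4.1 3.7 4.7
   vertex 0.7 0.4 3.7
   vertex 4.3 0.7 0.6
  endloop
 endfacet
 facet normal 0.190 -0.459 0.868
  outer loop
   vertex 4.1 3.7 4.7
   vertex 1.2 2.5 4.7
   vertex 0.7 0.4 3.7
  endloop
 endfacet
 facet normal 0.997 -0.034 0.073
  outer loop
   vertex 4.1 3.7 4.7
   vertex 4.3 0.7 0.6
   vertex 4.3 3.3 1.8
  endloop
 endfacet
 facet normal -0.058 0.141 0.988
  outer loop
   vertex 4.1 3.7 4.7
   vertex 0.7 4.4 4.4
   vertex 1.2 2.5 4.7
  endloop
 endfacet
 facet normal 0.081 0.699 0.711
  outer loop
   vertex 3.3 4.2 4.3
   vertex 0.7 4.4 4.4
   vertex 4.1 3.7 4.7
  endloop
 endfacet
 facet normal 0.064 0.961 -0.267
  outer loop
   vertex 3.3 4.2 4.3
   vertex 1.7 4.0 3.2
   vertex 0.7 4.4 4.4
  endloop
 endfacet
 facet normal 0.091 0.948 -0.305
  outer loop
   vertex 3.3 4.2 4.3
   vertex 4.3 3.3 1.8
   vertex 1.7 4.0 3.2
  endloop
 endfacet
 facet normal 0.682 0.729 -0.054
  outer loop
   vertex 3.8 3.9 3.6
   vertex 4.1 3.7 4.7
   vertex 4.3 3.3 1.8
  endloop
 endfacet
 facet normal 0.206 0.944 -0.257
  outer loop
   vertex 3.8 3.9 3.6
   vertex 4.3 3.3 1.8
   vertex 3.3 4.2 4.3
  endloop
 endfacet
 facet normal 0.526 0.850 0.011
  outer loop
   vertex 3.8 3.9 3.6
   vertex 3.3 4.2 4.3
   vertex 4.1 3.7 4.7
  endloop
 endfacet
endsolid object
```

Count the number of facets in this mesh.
14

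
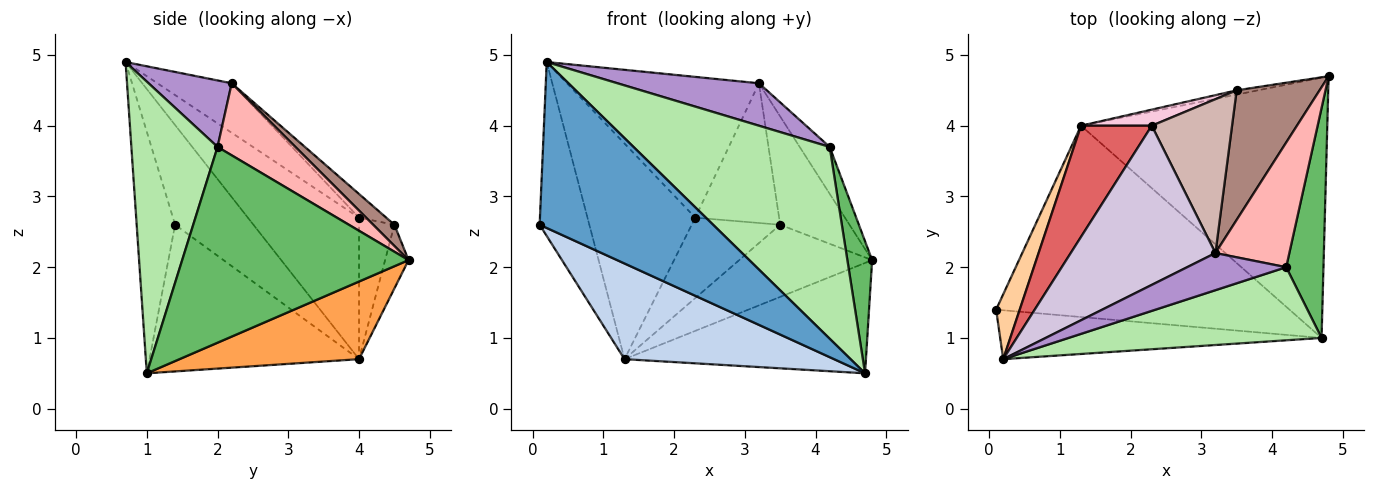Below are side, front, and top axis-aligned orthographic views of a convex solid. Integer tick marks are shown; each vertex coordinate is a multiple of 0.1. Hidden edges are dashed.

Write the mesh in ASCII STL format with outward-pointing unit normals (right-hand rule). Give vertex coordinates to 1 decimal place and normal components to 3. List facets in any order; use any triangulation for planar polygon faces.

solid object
 facet normal -0.208 -0.938 -0.277
  outer loop
   vertex 0.2 0.7 4.9
   vertex 0.1 1.4 2.6
   vertex 4.7 1.0 0.5
  endloop
 endfacet
 facet normal -0.408 -0.408 -0.816
  outer loop
   vertex 1.3 4.0 0.7
   vertex 4.7 1.0 0.5
   vertex 0.1 1.4 2.6
  endloop
 endfacet
 facet normal 0.279 0.375 -0.884
  outer loop
   vertex 1.3 4.0 0.7
   vertex 4.8 4.7 2.1
   vertex 4.7 1.0 0.5
  endloop
 endfacet
 facet normal -0.828 0.525 0.196
  outer loop
   vertex 1.3 4.0 0.7
   vertex 0.1 1.4 2.6
   vertex 0.2 0.7 4.9
  endloop
 endfacet
 facet normal 0.977 -0.107 0.186
  outer loop
   vertex 4.2 2.0 3.7
   vertex 4.7 1.0 0.5
   vertex 4.8 4.7 2.1
  endloop
 endfacet
 facet normal 0.380 -0.864 0.329
  outer loop
   vertex 4.2 2.0 3.7
   vertex 0.2 0.7 4.9
   vertex 4.7 1.0 0.5
  endloop
 endfacet
 facet normal -0.676 0.655 0.338
  outer loop
   vertex 2.3 4.0 2.7
   vertex 1.3 4.0 0.7
   vertex 0.2 0.7 4.9
  endloop
 endfacet
 facet normal 0.674 0.260 0.691
  outer loop
   vertex 3.2 2.2 4.6
   vertex 4.2 2.0 3.7
   vertex 4.8 4.7 2.1
  endloop
 endfacet
 facet normal 0.404 -0.688 0.602
  outer loop
   vertex 3.2 2.2 4.6
   vertex 0.2 0.7 4.9
   vertex 4.2 2.0 3.7
  endloop
 endfacet
 facet normal -0.248 0.642 0.726
  outer loop
   vertex 3.2 2.2 4.6
   vertex 2.3 4.0 2.7
   vertex 0.2 0.7 4.9
  endloop
 endfacet
 facet normal 0.193 0.629 0.753
  outer loop
   vertex 3.5 4.5 2.6
   vertex 3.2 2.2 4.6
   vertex 4.8 4.7 2.1
  endloop
 endfacet
 facet normal -0.213 0.657 0.723
  outer loop
   vertex 3.5 4.5 2.6
   vertex 2.3 4.0 2.7
   vertex 3.2 2.2 4.6
  endloop
 endfacet
 facet normal -0.173 0.983 -0.058
  outer loop
   vertex 3.5 4.5 2.6
   vertex 4.8 4.7 2.1
   vertex 1.3 4.0 0.7
  endloop
 endfacet
 facet normal -0.365 0.913 0.183
  outer loop
   vertex 3.5 4.5 2.6
   vertex 1.3 4.0 0.7
   vertex 2.3 4.0 2.7
  endloop
 endfacet
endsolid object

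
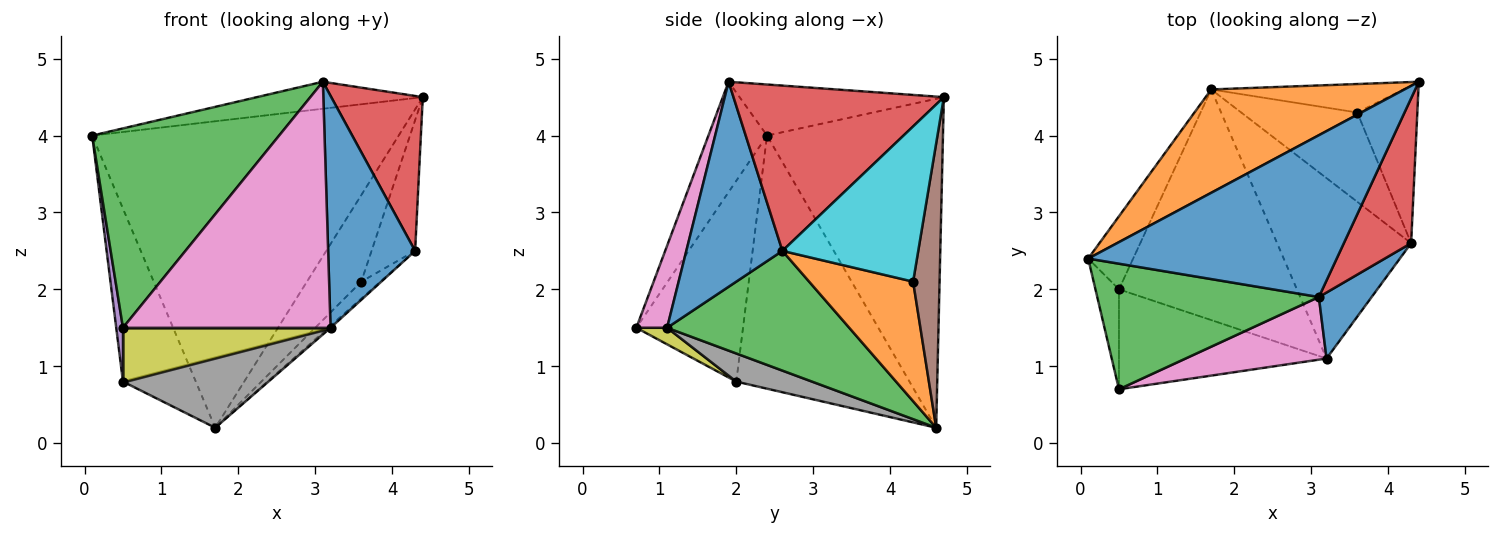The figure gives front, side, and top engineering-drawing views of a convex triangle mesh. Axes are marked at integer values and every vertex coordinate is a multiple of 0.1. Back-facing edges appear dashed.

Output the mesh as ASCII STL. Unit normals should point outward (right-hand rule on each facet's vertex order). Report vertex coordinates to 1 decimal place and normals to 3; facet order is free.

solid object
 facet normal -0.199 0.161 0.967
  outer loop
   vertex 3.1 1.9 4.7
   vertex 4.4 4.7 4.5
   vertex 0.1 2.4 4.0
  endloop
 endfacet
 facet normal -0.478 0.832 0.281
  outer loop
   vertex 1.7 4.6 0.2
   vertex 0.1 2.4 4.0
   vertex 4.4 4.7 4.5
  endloop
 endfacet
 facet normal -0.256 -0.818 0.515
  outer loop
   vertex 0.5 0.7 1.5
   vertex 3.1 1.9 4.7
   vertex 0.1 2.4 4.0
  endloop
 endfacet
 facet normal -0.910 0.383 -0.162
  outer loop
   vertex 0.5 2.0 0.8
   vertex 0.1 2.4 4.0
   vertex 1.7 4.6 0.2
  endloop
 endfacet
 facet normal -0.991 -0.063 -0.116
  outer loop
   vertex 0.5 2.0 0.8
   vertex 0.5 0.7 1.5
   vertex 0.1 2.4 4.0
  endloop
 endfacet
 facet normal 0.420 0.862 -0.284
  outer loop
   vertex 3.6 4.3 2.1
   vertex 1.7 4.6 0.2
   vertex 4.4 4.7 4.5
  endloop
 endfacet
 facet normal 0.142 -0.959 0.244
  outer loop
   vertex 3.2 1.1 1.5
   vertex 3.1 1.9 4.7
   vertex 0.5 0.7 1.5
  endloop
 endfacet
 facet normal 0.150 -0.287 -0.946
  outer loop
   vertex 3.2 1.1 1.5
   vertex 0.5 2.0 0.8
   vertex 1.7 4.6 0.2
  endloop
 endfacet
 facet normal 0.070 -0.473 -0.878
  outer loop
   vertex 3.2 1.1 1.5
   vertex 0.5 0.7 1.5
   vertex 0.5 2.0 0.8
  endloop
 endfacet
 facet normal 0.894 0.287 -0.346
  outer loop
   vertex 4.3 2.6 2.5
   vertex 3.6 4.3 2.1
   vertex 4.4 4.7 4.5
  endloop
 endfacet
 facet normal 0.728 -0.659 0.188
  outer loop
   vertex 4.3 2.6 2.5
   vertex 3.1 1.9 4.7
   vertex 3.2 1.1 1.5
  endloop
 endfacet
 facet normal 0.711 0.130 -0.691
  outer loop
   vertex 4.3 2.6 2.5
   vertex 1.7 4.6 0.2
   vertex 3.6 4.3 2.1
  endloop
 endfacet
 facet normal 0.666 0.009 -0.746
  outer loop
   vertex 4.3 2.6 2.5
   vertex 3.2 1.1 1.5
   vertex 1.7 4.6 0.2
  endloop
 endfacet
 facet normal 0.859 -0.374 0.350
  outer loop
   vertex 4.3 2.6 2.5
   vertex 4.4 4.7 4.5
   vertex 3.1 1.9 4.7
  endloop
 endfacet
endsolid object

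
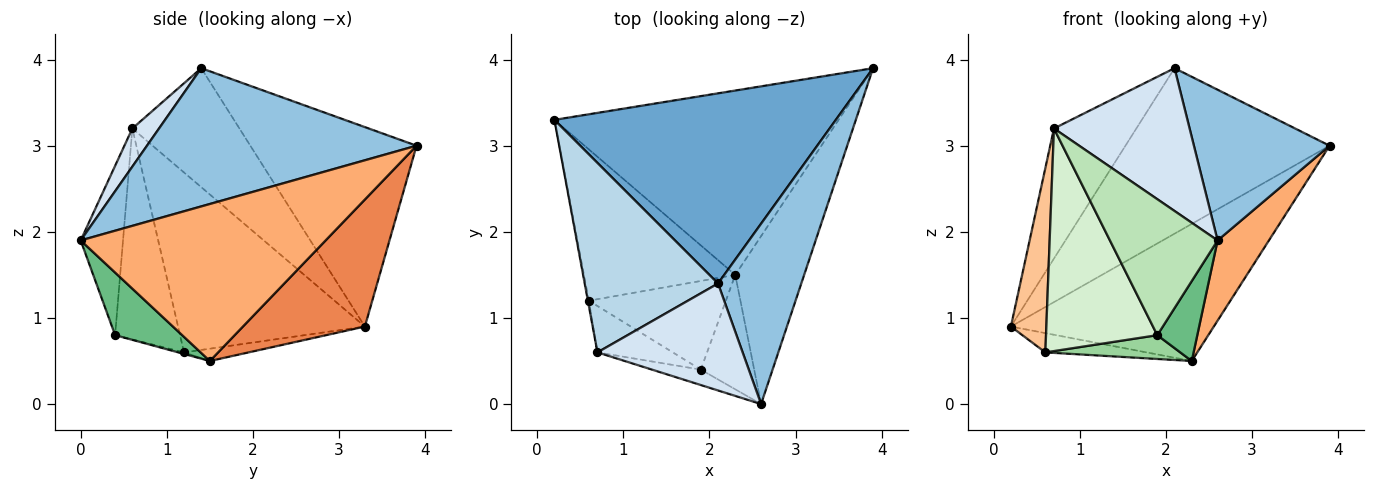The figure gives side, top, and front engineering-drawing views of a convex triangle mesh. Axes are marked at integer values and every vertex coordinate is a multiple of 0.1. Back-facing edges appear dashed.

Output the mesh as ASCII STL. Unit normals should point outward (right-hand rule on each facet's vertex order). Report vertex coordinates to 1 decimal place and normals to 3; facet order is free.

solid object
 facet normal -0.471 0.579 0.665
  outer loop
   vertex 2.1 1.4 3.9
   vertex 3.9 3.9 3.0
   vertex 0.2 3.3 0.9
  endloop
 endfacet
 facet normal 0.787 -0.396 0.474
  outer loop
   vertex 2.1 1.4 3.9
   vertex 2.6 0.0 1.9
   vertex 3.9 3.9 3.0
  endloop
 endfacet
 facet normal -0.593 0.456 0.664
  outer loop
   vertex 0.7 0.6 3.2
   vertex 2.1 1.4 3.9
   vertex 0.2 3.3 0.9
  endloop
 endfacet
 facet normal 0.156 -0.791 0.592
  outer loop
   vertex 0.7 0.6 3.2
   vertex 2.6 0.0 1.9
   vertex 2.1 1.4 3.9
  endloop
 endfacet
 facet normal 0.338 0.562 -0.755
  outer loop
   vertex 2.3 1.5 0.5
   vertex 0.2 3.3 0.9
   vertex 3.9 3.9 3.0
  endloop
 endfacet
 facet normal 0.899 -0.188 -0.395
  outer loop
   vertex 2.3 1.5 0.5
   vertex 3.9 3.9 3.0
   vertex 2.6 0.0 1.9
  endloop
 endfacet
 facet normal -0.982 -0.186 -0.005
  outer loop
   vertex 0.6 1.2 0.6
   vertex 0.7 0.6 3.2
   vertex 0.2 3.3 0.9
  endloop
 endfacet
 facet normal -0.080 0.126 -0.989
  outer loop
   vertex 0.6 1.2 0.6
   vertex 0.2 3.3 0.9
   vertex 2.3 1.5 0.5
  endloop
 endfacet
 facet normal 0.693 -0.413 -0.591
  outer loop
   vertex 1.9 0.4 0.8
   vertex 2.3 1.5 0.5
   vertex 2.6 0.0 1.9
  endloop
 endfacet
 facet normal -0.011 -0.259 -0.966
  outer loop
   vertex 1.9 0.4 0.8
   vertex 0.6 1.2 0.6
   vertex 2.3 1.5 0.5
  endloop
 endfacet
 facet normal -0.364 -0.925 -0.105
  outer loop
   vertex 1.9 0.4 0.8
   vertex 2.6 0.0 1.9
   vertex 0.7 0.6 3.2
  endloop
 endfacet
 facet normal -0.496 -0.850 -0.177
  outer loop
   vertex 1.9 0.4 0.8
   vertex 0.7 0.6 3.2
   vertex 0.6 1.2 0.6
  endloop
 endfacet
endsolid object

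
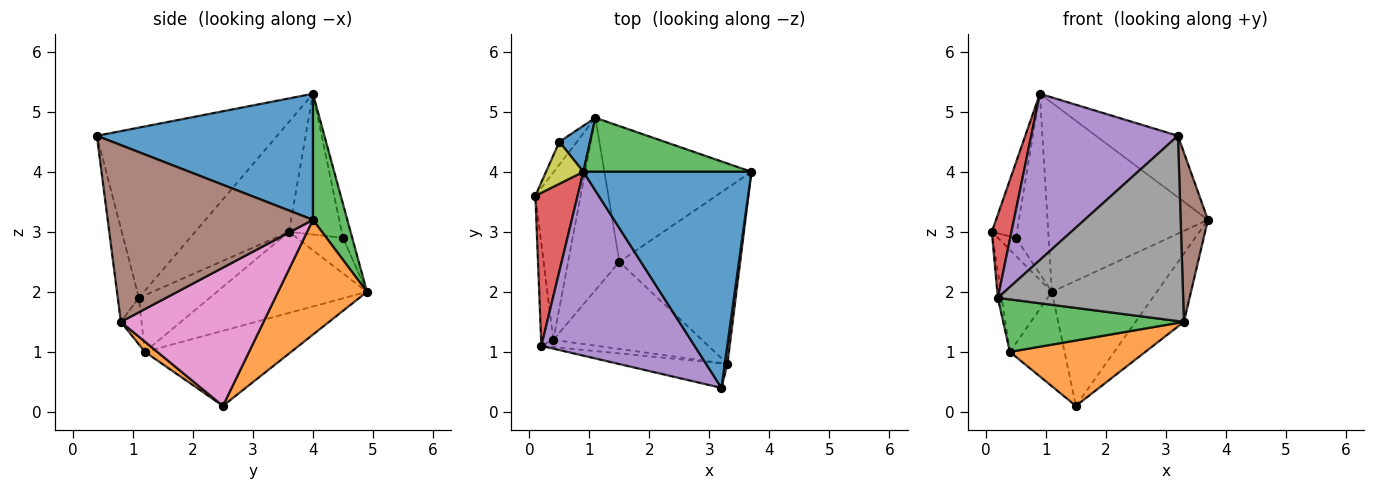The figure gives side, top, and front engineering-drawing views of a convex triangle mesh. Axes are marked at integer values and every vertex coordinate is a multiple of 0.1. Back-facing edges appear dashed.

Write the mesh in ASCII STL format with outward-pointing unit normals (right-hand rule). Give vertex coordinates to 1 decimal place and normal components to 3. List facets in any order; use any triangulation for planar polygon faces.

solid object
 facet normal 0.585 0.222 0.780
  outer loop
   vertex 0.9 4.0 5.3
   vertex 3.2 0.4 4.6
   vertex 3.7 4.0 3.2
  endloop
 endfacet
 facet normal 0.498 0.588 -0.638
  outer loop
   vertex 1.1 4.9 2.0
   vertex 3.7 4.0 3.2
   vertex 1.5 2.5 0.1
  endloop
 endfacet
 facet normal 0.202 0.942 0.269
  outer loop
   vertex 1.1 4.9 2.0
   vertex 0.9 4.0 5.3
   vertex 3.7 4.0 3.2
  endloop
 endfacet
 facet normal -0.916 -0.192 0.352
  outer loop
   vertex 0.2 1.1 1.9
   vertex 0.9 4.0 5.3
   vertex 0.1 3.6 3.0
  endloop
 endfacet
 facet normal -0.636 -0.518 0.572
  outer loop
   vertex 0.2 1.1 1.9
   vertex 3.2 0.4 4.6
   vertex 0.9 4.0 5.3
  endloop
 endfacet
 facet normal 0.991 -0.132 0.015
  outer loop
   vertex 3.3 0.8 1.5
   vertex 3.7 4.0 3.2
   vertex 3.2 0.4 4.6
  endloop
 endfacet
 facet normal 0.730 0.247 -0.638
  outer loop
   vertex 3.3 0.8 1.5
   vertex 1.5 2.5 0.1
   vertex 3.7 4.0 3.2
  endloop
 endfacet
 facet normal -0.112 -0.985 -0.131
  outer loop
   vertex 3.3 0.8 1.5
   vertex 3.2 0.4 4.6
   vertex 0.2 1.1 1.9
  endloop
 endfacet
 facet normal -0.879 0.416 0.233
  outer loop
   vertex 0.5 4.5 2.9
   vertex 0.1 3.6 3.0
   vertex 0.9 4.0 5.3
  endloop
 endfacet
 facet normal -0.847 0.330 -0.418
  outer loop
   vertex 0.5 4.5 2.9
   vertex 1.1 4.9 2.0
   vertex 0.1 3.6 3.0
  endloop
 endfacet
 facet normal -0.265 0.934 0.239
  outer loop
   vertex 0.5 4.5 2.9
   vertex 0.9 4.0 5.3
   vertex 1.1 4.9 2.0
  endloop
 endfacet
 facet normal 0.055 -0.599 -0.799
  outer loop
   vertex 0.4 1.2 1.0
   vertex 1.5 2.5 0.1
   vertex 3.3 0.8 1.5
  endloop
 endfacet
 facet normal -0.113 -0.985 -0.134
  outer loop
   vertex 0.4 1.2 1.0
   vertex 3.3 0.8 1.5
   vertex 0.2 1.1 1.9
  endloop
 endfacet
 facet normal -0.976 0.054 -0.211
  outer loop
   vertex 0.4 1.2 1.0
   vertex 0.2 1.1 1.9
   vertex 0.1 3.6 3.0
  endloop
 endfacet
 facet normal -0.837 0.285 -0.467
  outer loop
   vertex 0.4 1.2 1.0
   vertex 0.1 3.6 3.0
   vertex 1.1 4.9 2.0
  endloop
 endfacet
 facet normal -0.789 0.295 -0.539
  outer loop
   vertex 0.4 1.2 1.0
   vertex 1.1 4.9 2.0
   vertex 1.5 2.5 0.1
  endloop
 endfacet
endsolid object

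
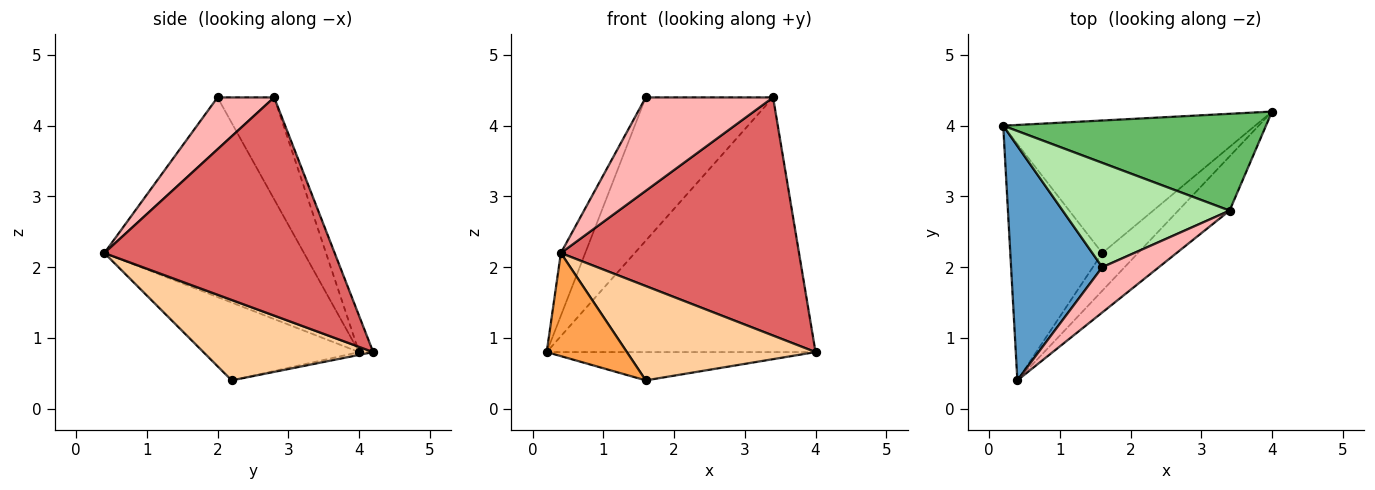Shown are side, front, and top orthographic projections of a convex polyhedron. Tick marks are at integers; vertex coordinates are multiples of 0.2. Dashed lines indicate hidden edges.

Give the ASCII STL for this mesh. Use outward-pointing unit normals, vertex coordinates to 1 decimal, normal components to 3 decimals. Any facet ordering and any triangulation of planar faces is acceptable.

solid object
 facet normal -0.904 0.110 0.413
  outer loop
   vertex 1.6 2.0 4.4
   vertex 0.2 4.0 0.8
   vertex 0.4 0.4 2.2
  endloop
 endfacet
 facet normal -0.011 0.209 -0.978
  outer loop
   vertex 1.6 2.2 0.4
   vertex 0.2 4.0 0.8
   vertex 4.0 4.2 0.8
  endloop
 endfacet
 facet normal -0.613 -0.316 -0.724
  outer loop
   vertex 1.6 2.2 0.4
   vertex 0.4 0.4 2.2
   vertex 0.2 4.0 0.8
  endloop
 endfacet
 facet normal 0.641 -0.712 -0.285
  outer loop
   vertex 1.6 2.2 0.4
   vertex 4.0 4.2 0.8
   vertex 0.4 0.4 2.2
  endloop
 endfacet
 facet normal -0.049 0.934 0.355
  outer loop
   vertex 3.4 2.8 4.4
   vertex 4.0 4.2 0.8
   vertex 0.2 4.0 0.8
  endloop
 endfacet
 facet normal -0.338 0.761 0.554
  outer loop
   vertex 3.4 2.8 4.4
   vertex 0.2 4.0 0.8
   vertex 1.6 2.0 4.4
  endloop
 endfacet
 facet normal 0.686 -0.709 -0.162
  outer loop
   vertex 3.4 2.8 4.4
   vertex 0.4 0.4 2.2
   vertex 4.0 4.2 0.8
  endloop
 endfacet
 facet normal 0.371 -0.835 0.405
  outer loop
   vertex 3.4 2.8 4.4
   vertex 1.6 2.0 4.4
   vertex 0.4 0.4 2.2
  endloop
 endfacet
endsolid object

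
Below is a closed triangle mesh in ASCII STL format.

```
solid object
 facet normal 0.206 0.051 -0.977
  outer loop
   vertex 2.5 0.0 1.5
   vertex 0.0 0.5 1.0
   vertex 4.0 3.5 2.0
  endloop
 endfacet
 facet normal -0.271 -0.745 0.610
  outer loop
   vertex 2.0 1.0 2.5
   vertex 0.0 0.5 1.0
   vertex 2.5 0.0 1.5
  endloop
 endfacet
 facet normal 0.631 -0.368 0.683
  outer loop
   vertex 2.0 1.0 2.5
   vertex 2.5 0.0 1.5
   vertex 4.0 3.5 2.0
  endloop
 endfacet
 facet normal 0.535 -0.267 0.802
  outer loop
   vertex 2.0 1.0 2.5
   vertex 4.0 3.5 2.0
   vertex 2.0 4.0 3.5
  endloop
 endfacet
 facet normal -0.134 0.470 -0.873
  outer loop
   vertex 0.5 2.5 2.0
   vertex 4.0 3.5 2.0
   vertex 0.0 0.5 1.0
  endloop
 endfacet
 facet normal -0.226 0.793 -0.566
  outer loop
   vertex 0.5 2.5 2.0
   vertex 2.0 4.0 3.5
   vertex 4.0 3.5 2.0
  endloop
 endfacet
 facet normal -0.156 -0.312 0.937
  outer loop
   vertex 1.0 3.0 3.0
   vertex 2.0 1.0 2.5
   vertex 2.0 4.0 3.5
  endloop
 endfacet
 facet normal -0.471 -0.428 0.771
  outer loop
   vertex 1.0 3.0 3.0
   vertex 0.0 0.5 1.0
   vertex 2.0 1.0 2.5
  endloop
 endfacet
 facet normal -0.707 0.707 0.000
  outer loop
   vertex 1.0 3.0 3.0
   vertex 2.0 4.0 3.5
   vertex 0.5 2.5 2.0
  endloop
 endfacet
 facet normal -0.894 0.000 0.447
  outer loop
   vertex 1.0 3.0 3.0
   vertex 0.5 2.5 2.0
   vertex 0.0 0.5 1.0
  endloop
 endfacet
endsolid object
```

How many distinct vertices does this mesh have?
7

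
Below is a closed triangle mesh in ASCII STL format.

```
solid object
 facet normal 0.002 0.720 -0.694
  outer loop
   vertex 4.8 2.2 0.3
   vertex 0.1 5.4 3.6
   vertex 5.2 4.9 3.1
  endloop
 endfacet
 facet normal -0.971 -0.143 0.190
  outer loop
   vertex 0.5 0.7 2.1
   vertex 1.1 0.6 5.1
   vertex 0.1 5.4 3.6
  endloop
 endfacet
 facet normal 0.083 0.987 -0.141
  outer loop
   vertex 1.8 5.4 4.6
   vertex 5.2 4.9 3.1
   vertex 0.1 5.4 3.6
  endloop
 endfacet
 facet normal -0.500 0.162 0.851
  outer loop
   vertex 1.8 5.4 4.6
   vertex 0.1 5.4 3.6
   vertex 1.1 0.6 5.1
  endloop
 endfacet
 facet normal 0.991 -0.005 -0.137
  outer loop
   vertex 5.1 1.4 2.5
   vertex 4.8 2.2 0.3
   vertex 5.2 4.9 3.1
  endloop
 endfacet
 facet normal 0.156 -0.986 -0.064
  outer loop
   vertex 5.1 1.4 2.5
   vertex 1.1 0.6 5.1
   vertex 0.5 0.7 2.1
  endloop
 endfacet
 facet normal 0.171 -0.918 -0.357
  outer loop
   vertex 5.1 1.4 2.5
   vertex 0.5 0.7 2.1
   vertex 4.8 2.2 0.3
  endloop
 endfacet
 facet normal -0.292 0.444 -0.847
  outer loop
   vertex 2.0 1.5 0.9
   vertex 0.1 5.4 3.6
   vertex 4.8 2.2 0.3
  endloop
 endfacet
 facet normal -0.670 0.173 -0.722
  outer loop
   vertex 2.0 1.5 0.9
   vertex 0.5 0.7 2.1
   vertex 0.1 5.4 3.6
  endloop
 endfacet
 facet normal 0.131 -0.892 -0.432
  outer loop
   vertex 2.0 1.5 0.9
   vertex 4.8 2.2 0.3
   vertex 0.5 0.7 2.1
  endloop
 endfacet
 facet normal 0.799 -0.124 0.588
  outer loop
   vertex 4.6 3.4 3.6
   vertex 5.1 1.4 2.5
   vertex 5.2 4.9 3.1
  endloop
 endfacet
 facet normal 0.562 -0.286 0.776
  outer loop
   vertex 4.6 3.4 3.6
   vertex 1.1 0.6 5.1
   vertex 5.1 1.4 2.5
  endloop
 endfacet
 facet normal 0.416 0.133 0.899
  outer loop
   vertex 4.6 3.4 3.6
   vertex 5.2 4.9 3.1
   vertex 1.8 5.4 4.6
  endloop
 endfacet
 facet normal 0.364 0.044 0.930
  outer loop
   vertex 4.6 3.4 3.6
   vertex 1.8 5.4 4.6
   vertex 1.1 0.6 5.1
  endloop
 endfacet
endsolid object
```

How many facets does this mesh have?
14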